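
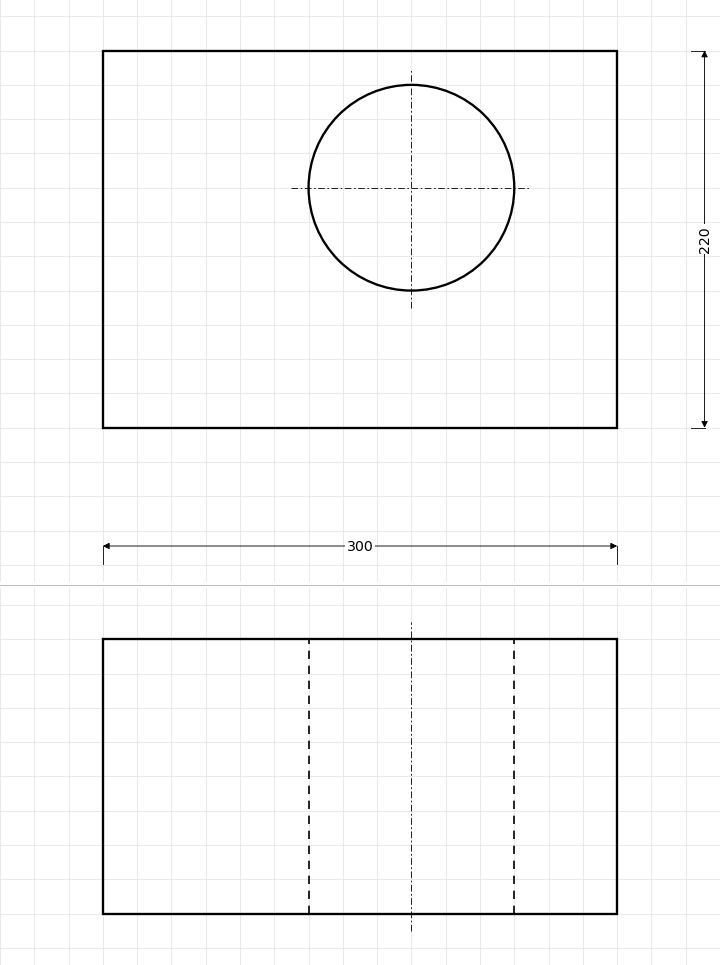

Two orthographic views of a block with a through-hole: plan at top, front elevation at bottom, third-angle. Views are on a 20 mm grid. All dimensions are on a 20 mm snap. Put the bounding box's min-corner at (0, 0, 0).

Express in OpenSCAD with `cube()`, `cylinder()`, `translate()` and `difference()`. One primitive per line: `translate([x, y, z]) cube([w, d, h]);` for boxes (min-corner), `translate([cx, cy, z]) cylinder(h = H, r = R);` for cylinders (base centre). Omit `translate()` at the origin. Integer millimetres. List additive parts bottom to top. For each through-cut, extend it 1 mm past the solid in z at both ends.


difference() {
  cube([300, 220, 160]);
  translate([180, 140, -1]) cylinder(h = 162, r = 60);
}


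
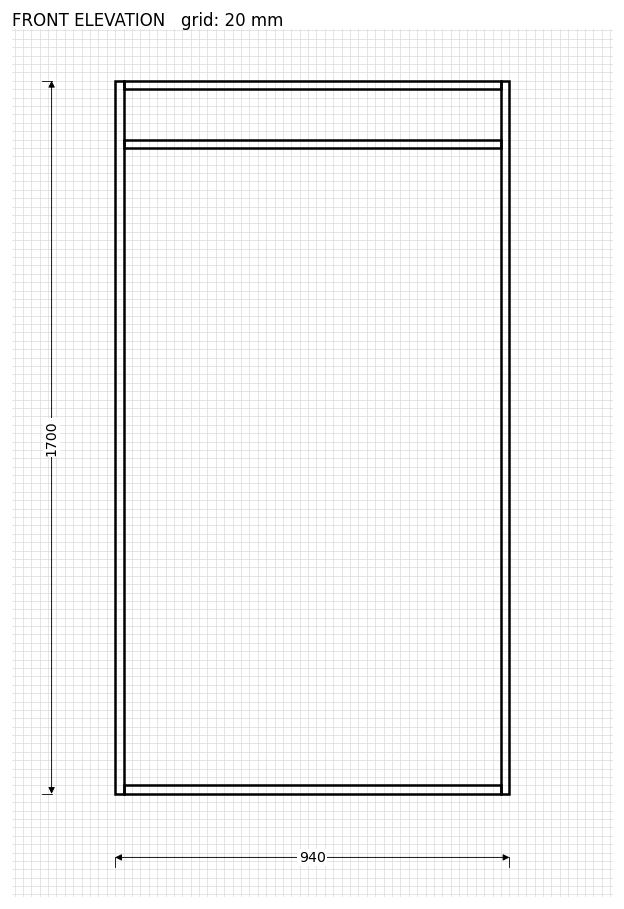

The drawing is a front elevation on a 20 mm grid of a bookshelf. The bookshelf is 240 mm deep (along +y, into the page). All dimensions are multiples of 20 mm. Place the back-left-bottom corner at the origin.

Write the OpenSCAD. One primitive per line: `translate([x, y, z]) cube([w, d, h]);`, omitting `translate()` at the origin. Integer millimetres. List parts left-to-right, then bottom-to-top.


cube([20, 240, 1700]);
translate([20, 0, 0]) cube([900, 240, 20]);
translate([20, 0, 1540]) cube([900, 240, 20]);
translate([20, 0, 1680]) cube([900, 240, 20]);
translate([920, 0, 0]) cube([20, 240, 1700]);


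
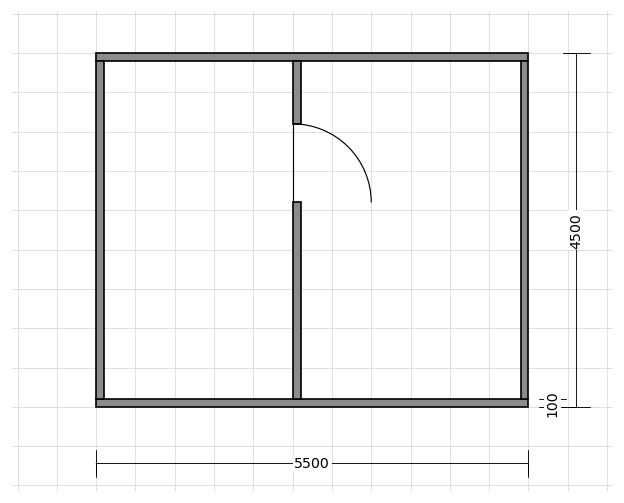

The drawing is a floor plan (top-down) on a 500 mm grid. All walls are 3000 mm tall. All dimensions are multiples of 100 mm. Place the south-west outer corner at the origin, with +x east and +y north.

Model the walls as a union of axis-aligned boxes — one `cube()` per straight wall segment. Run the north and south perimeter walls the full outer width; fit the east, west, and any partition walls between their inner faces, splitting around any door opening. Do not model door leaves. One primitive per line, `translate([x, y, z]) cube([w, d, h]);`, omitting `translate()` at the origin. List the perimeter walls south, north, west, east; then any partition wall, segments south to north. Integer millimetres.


cube([5500, 100, 3000]);
translate([0, 4400, 0]) cube([5500, 100, 3000]);
translate([0, 100, 0]) cube([100, 4300, 3000]);
translate([5400, 100, 0]) cube([100, 4300, 3000]);
translate([2500, 100, 0]) cube([100, 2500, 3000]);
translate([2500, 3600, 0]) cube([100, 800, 3000]);


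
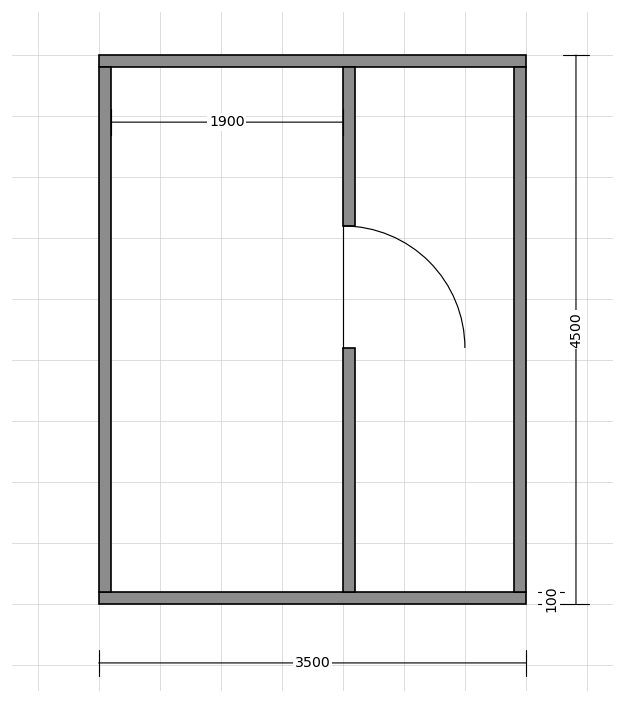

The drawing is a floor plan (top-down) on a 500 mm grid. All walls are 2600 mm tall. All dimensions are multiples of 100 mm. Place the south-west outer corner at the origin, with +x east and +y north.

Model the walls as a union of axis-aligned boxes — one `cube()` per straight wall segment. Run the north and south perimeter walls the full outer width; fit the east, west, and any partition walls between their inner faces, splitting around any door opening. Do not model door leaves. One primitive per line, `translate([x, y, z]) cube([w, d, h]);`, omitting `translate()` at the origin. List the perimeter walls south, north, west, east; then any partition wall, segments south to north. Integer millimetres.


cube([3500, 100, 2600]);
translate([0, 4400, 0]) cube([3500, 100, 2600]);
translate([0, 100, 0]) cube([100, 4300, 2600]);
translate([3400, 100, 0]) cube([100, 4300, 2600]);
translate([2000, 100, 0]) cube([100, 2000, 2600]);
translate([2000, 3100, 0]) cube([100, 1300, 2600]);


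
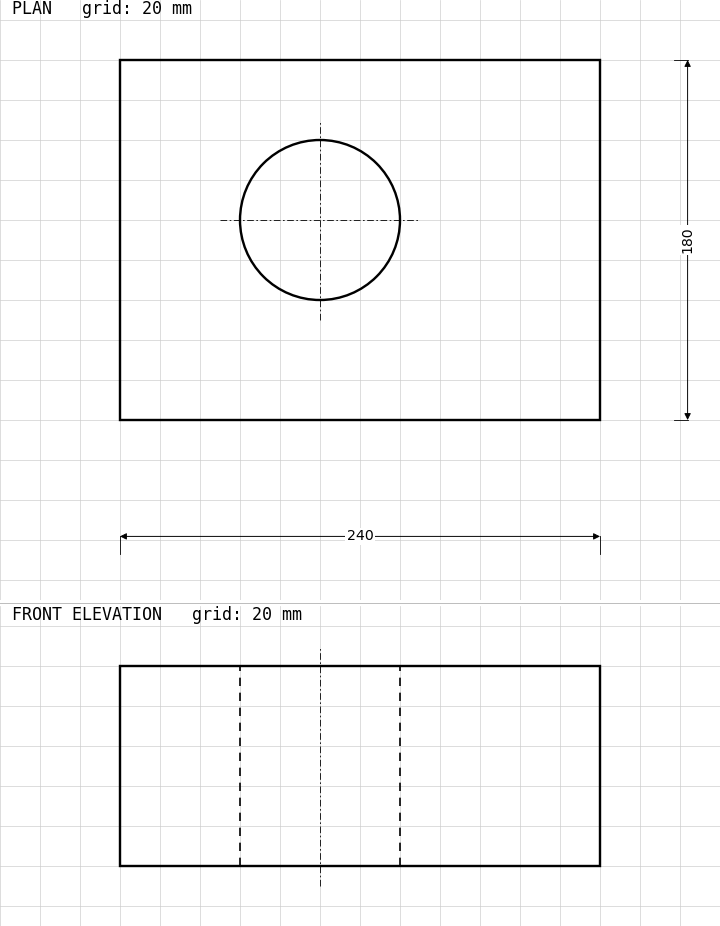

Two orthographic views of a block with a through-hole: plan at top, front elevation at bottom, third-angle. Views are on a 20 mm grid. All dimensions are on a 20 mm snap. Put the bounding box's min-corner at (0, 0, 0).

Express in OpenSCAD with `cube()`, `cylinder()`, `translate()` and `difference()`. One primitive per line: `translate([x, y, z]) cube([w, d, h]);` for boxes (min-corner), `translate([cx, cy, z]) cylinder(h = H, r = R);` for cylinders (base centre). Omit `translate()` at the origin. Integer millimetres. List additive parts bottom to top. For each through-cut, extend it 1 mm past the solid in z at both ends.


difference() {
  cube([240, 180, 100]);
  translate([100, 100, -1]) cylinder(h = 102, r = 40);
}


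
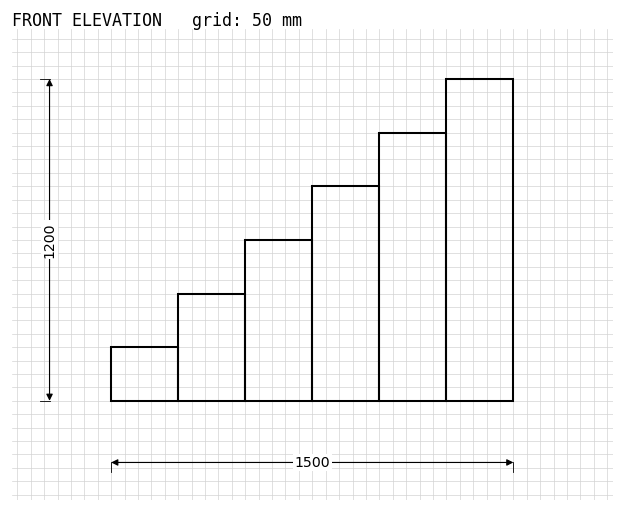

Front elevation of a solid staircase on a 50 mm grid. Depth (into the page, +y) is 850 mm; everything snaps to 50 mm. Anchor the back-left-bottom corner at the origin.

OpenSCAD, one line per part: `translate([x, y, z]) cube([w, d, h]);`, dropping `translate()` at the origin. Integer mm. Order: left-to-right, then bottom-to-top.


cube([250, 850, 200]);
translate([250, 0, 0]) cube([250, 850, 400]);
translate([500, 0, 0]) cube([250, 850, 600]);
translate([750, 0, 0]) cube([250, 850, 800]);
translate([1000, 0, 0]) cube([250, 850, 1000]);
translate([1250, 0, 0]) cube([250, 850, 1200]);


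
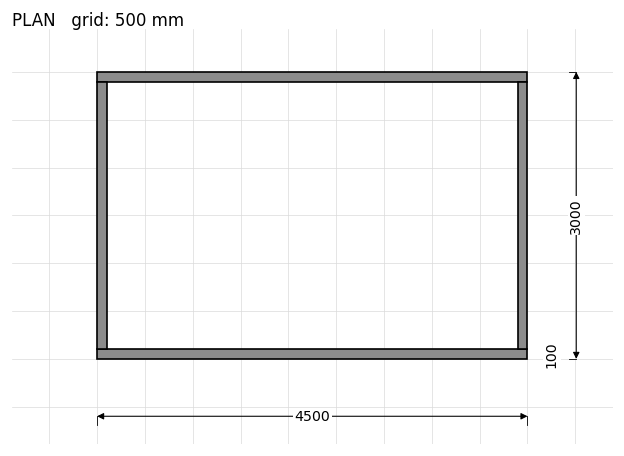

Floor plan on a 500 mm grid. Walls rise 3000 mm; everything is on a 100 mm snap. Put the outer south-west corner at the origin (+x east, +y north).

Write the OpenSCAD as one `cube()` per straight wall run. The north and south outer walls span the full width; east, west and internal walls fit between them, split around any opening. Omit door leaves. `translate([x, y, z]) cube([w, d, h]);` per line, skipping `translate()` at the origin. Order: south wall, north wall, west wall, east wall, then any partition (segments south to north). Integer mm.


cube([4500, 100, 3000]);
translate([0, 2900, 0]) cube([4500, 100, 3000]);
translate([0, 100, 0]) cube([100, 2800, 3000]);
translate([4400, 100, 0]) cube([100, 2800, 3000]);


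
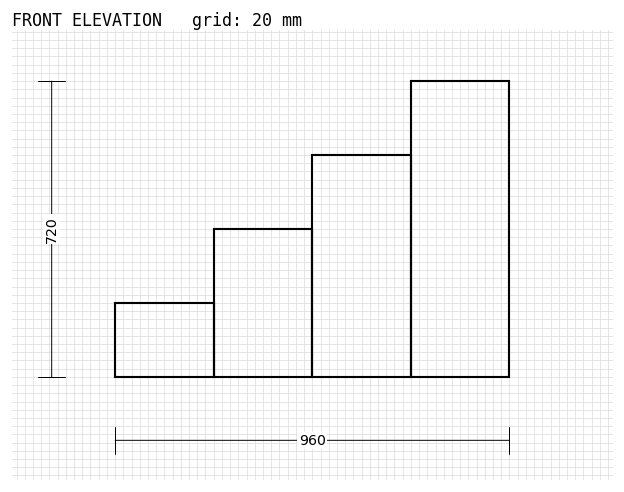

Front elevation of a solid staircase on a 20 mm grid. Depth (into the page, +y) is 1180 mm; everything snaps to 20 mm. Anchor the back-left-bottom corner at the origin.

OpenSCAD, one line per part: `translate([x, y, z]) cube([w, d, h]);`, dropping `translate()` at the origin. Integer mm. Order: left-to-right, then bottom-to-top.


cube([240, 1180, 180]);
translate([240, 0, 0]) cube([240, 1180, 360]);
translate([480, 0, 0]) cube([240, 1180, 540]);
translate([720, 0, 0]) cube([240, 1180, 720]);


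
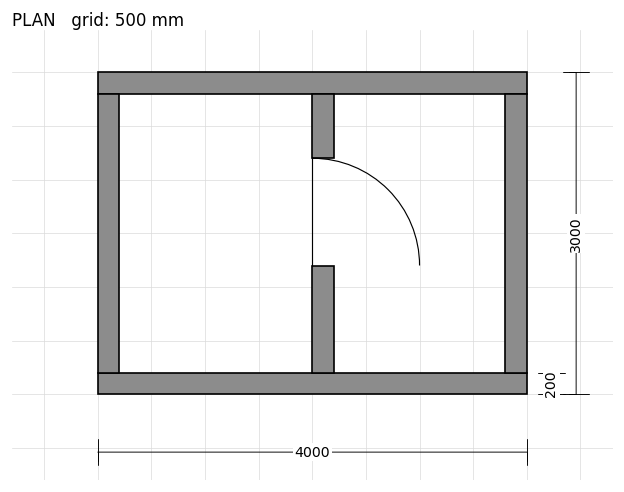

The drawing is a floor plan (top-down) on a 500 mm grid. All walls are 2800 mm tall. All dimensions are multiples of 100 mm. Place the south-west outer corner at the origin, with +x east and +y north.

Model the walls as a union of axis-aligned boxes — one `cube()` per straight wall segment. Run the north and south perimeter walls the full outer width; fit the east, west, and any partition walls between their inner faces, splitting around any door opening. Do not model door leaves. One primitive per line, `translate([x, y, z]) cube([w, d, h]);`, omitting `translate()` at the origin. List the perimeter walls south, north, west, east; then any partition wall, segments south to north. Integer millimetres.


cube([4000, 200, 2800]);
translate([0, 2800, 0]) cube([4000, 200, 2800]);
translate([0, 200, 0]) cube([200, 2600, 2800]);
translate([3800, 200, 0]) cube([200, 2600, 2800]);
translate([2000, 200, 0]) cube([200, 1000, 2800]);
translate([2000, 2200, 0]) cube([200, 600, 2800]);


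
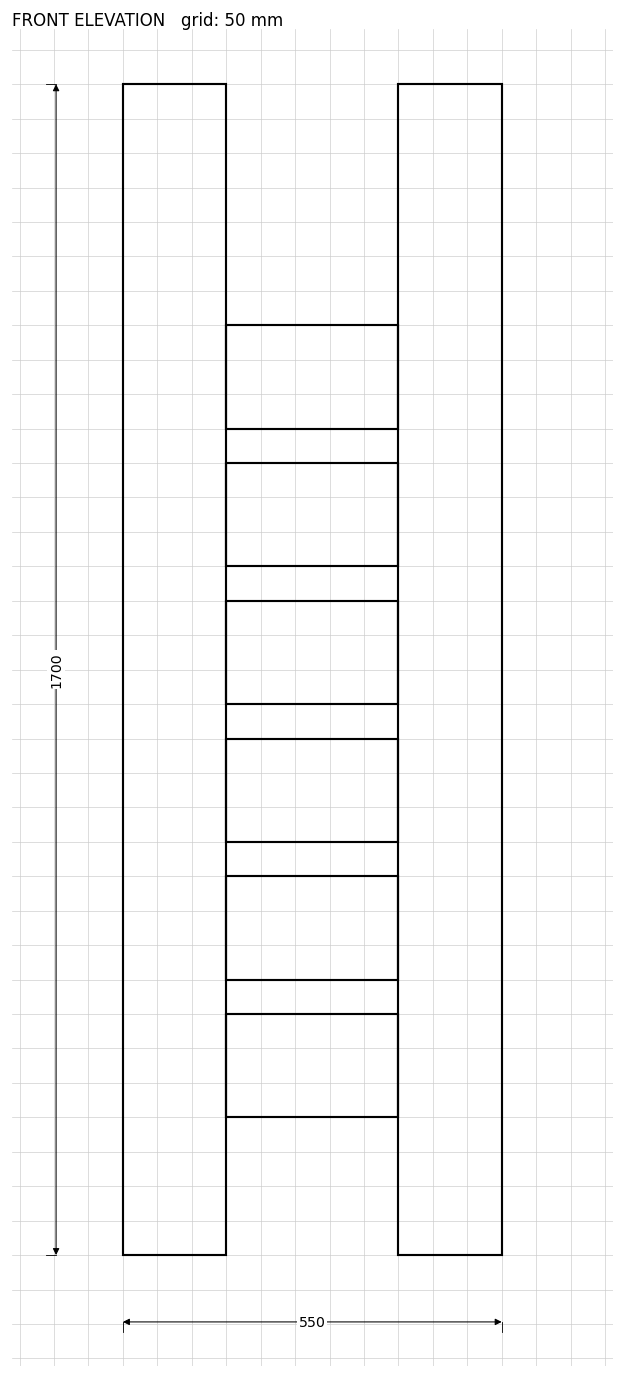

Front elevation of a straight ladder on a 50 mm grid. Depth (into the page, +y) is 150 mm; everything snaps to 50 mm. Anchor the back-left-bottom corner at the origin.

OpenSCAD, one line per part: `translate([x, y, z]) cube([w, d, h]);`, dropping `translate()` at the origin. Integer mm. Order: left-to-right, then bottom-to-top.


cube([150, 150, 1700]);
translate([150, 0, 200]) cube([250, 150, 150]);
translate([150, 0, 400]) cube([250, 150, 150]);
translate([150, 0, 600]) cube([250, 150, 150]);
translate([150, 0, 800]) cube([250, 150, 150]);
translate([150, 0, 1000]) cube([250, 150, 150]);
translate([150, 0, 1200]) cube([250, 150, 150]);
translate([400, 0, 0]) cube([150, 150, 1700]);


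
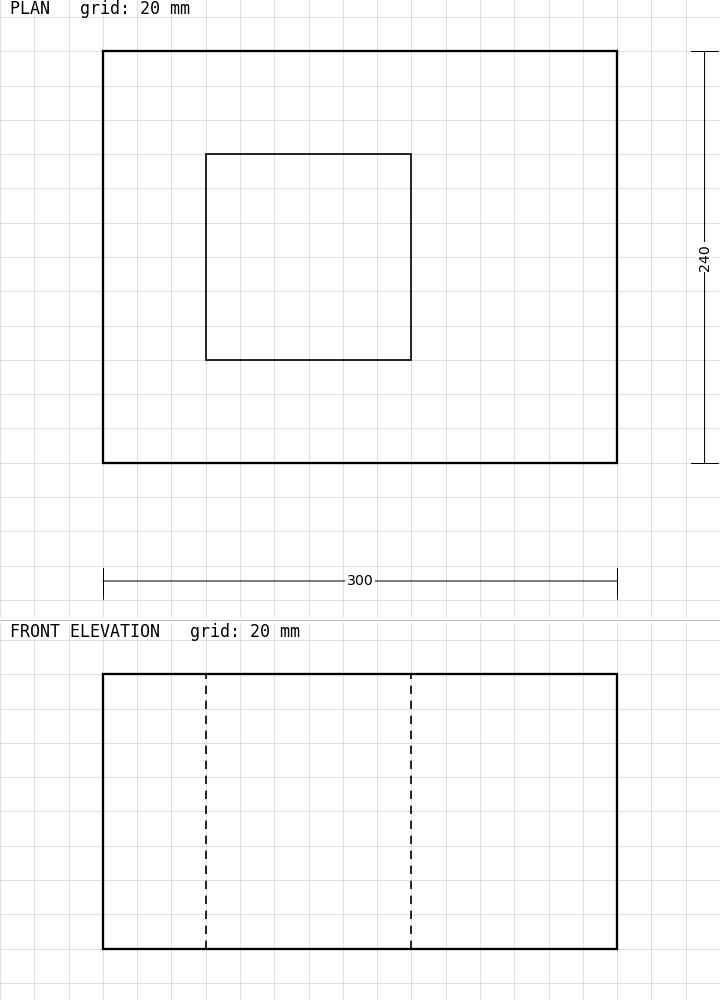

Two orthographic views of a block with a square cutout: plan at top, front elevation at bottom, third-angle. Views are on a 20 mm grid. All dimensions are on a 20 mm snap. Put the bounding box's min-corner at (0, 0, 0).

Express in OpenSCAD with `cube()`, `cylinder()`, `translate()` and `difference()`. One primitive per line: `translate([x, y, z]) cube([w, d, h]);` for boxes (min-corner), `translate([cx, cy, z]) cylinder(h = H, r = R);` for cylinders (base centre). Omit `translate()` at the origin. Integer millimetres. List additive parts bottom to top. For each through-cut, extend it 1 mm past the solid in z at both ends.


difference() {
  cube([300, 240, 160]);
  translate([60, 60, -1]) cube([120, 120, 162]);
}


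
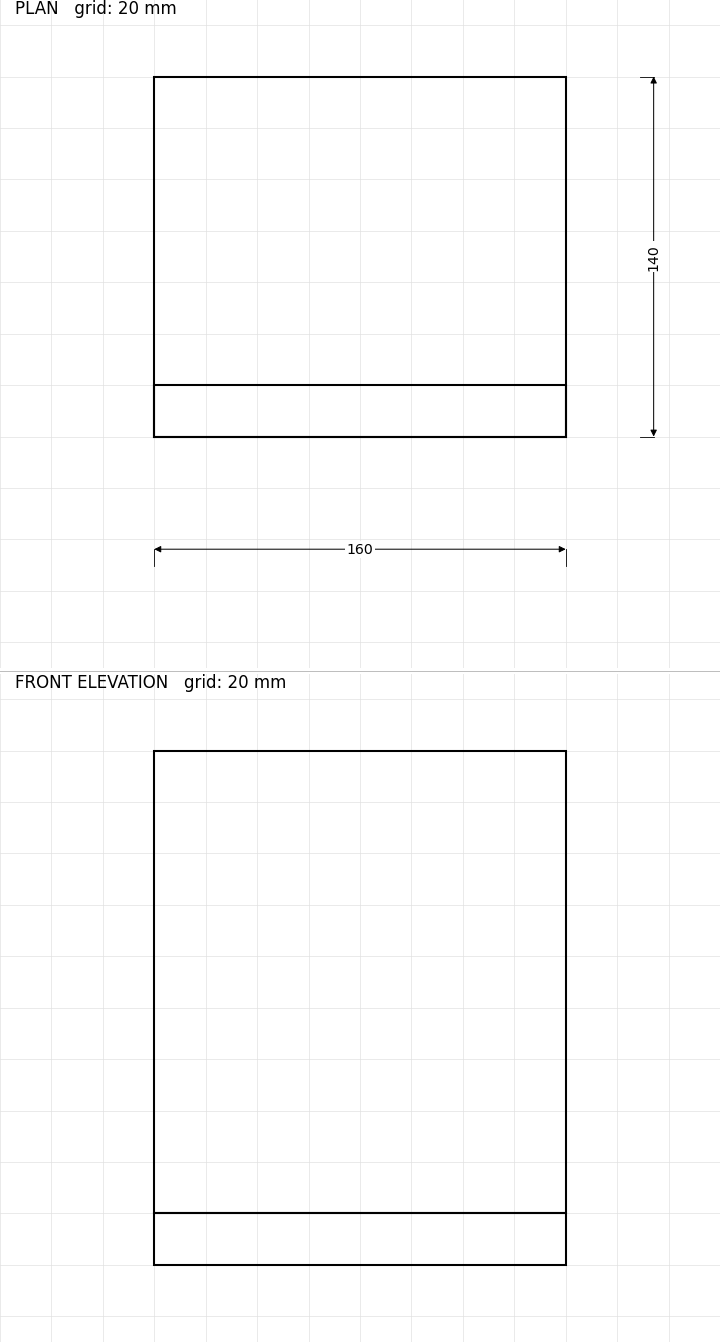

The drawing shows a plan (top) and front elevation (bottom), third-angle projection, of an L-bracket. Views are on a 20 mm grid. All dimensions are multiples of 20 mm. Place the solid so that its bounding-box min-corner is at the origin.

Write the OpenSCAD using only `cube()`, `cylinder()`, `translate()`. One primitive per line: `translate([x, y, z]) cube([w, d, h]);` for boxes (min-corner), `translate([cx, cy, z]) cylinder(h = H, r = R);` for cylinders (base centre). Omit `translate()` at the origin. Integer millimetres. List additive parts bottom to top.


cube([160, 140, 20]);
translate([0, 0, 20]) cube([160, 20, 180]);


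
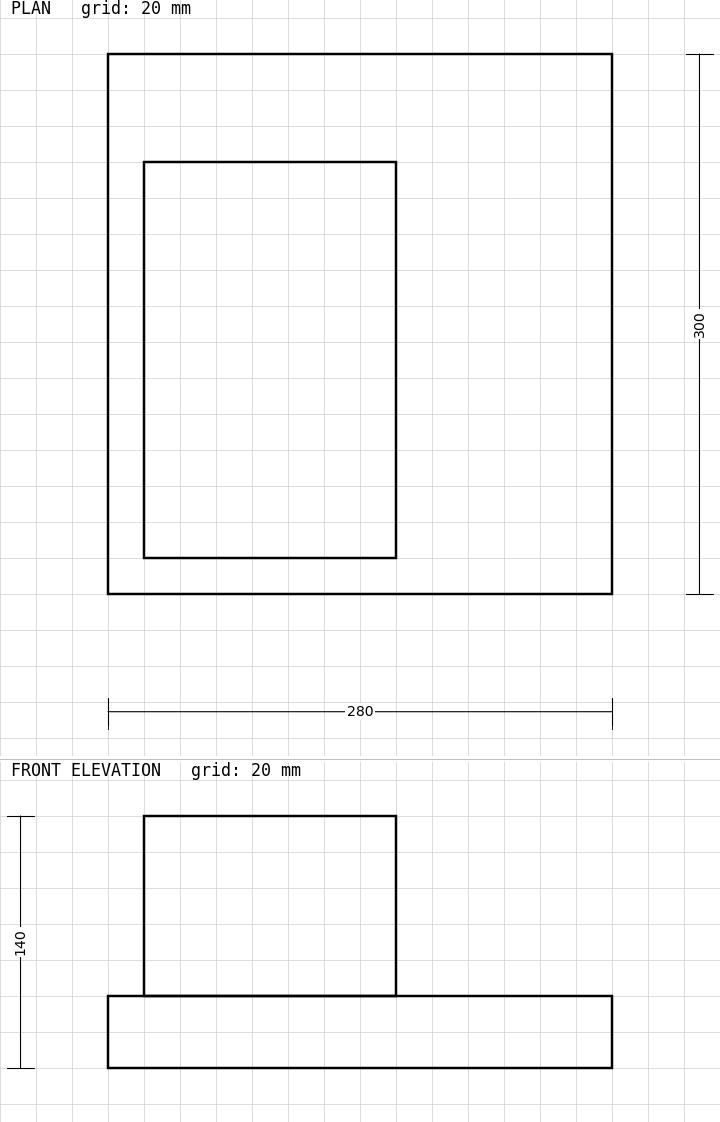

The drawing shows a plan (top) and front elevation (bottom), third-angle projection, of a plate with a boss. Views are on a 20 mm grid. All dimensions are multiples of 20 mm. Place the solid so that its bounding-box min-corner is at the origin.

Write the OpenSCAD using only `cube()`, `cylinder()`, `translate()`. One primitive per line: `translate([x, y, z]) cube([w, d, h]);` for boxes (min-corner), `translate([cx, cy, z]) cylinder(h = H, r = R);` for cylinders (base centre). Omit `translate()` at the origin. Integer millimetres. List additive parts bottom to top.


cube([280, 300, 40]);
translate([20, 20, 40]) cube([140, 220, 100]);


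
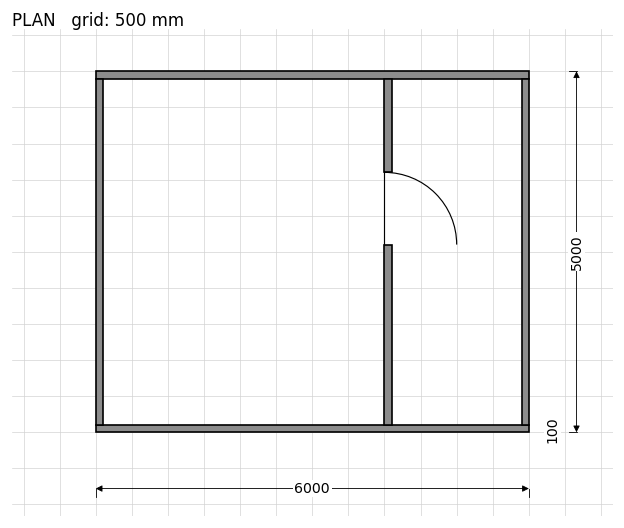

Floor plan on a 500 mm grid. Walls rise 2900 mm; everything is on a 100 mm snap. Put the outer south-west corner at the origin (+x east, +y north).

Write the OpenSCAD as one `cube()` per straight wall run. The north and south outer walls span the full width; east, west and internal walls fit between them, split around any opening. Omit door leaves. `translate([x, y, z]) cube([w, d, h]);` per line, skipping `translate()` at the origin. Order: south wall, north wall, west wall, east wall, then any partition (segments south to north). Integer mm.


cube([6000, 100, 2900]);
translate([0, 4900, 0]) cube([6000, 100, 2900]);
translate([0, 100, 0]) cube([100, 4800, 2900]);
translate([5900, 100, 0]) cube([100, 4800, 2900]);
translate([4000, 100, 0]) cube([100, 2500, 2900]);
translate([4000, 3600, 0]) cube([100, 1300, 2900]);


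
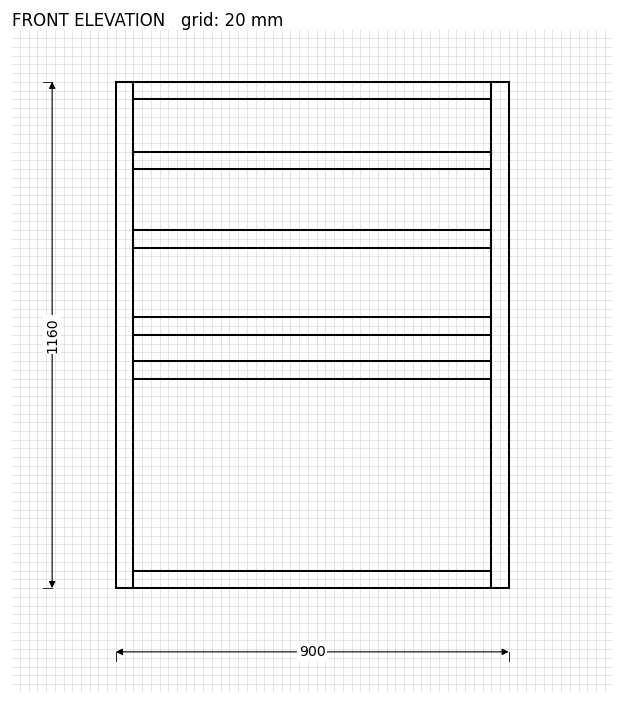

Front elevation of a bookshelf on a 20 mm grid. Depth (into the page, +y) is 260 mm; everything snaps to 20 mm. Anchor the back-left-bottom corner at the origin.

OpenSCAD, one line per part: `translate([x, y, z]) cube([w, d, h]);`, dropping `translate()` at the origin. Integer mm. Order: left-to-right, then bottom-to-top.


cube([40, 260, 1160]);
translate([40, 0, 0]) cube([820, 260, 40]);
translate([40, 0, 480]) cube([820, 260, 40]);
translate([40, 0, 580]) cube([820, 260, 40]);
translate([40, 0, 780]) cube([820, 260, 40]);
translate([40, 0, 960]) cube([820, 260, 40]);
translate([40, 0, 1120]) cube([820, 260, 40]);
translate([860, 0, 0]) cube([40, 260, 1160]);


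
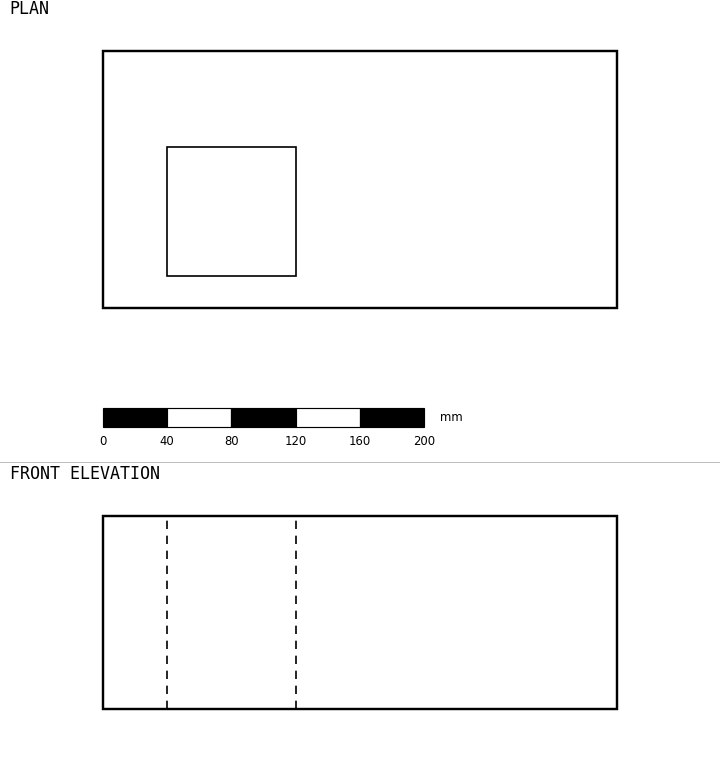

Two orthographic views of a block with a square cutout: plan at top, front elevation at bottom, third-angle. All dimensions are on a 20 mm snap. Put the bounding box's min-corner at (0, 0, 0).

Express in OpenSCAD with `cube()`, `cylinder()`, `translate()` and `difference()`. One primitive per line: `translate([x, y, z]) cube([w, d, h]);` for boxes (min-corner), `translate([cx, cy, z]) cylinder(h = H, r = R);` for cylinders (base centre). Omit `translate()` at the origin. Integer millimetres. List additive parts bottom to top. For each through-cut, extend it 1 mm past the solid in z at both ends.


difference() {
  cube([320, 160, 120]);
  translate([40, 20, -1]) cube([80, 80, 122]);
}


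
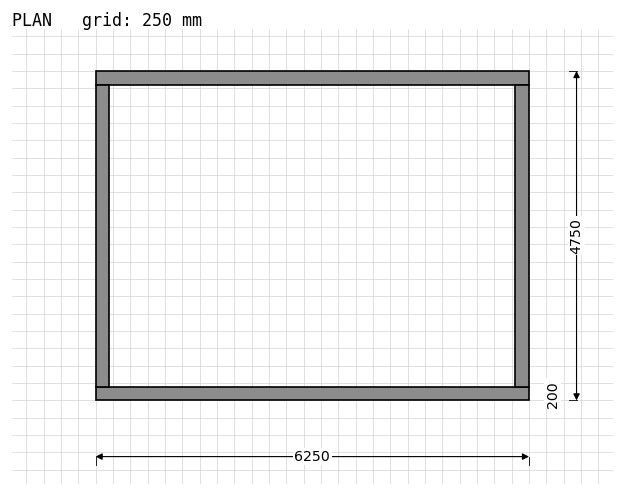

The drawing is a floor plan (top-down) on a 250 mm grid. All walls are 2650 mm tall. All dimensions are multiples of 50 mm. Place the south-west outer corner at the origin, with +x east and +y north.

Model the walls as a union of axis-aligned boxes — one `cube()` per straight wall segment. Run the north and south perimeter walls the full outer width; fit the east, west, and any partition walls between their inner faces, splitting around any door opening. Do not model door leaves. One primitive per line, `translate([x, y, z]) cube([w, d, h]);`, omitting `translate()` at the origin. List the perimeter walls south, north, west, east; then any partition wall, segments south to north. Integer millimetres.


cube([6250, 200, 2650]);
translate([0, 4550, 0]) cube([6250, 200, 2650]);
translate([0, 200, 0]) cube([200, 4350, 2650]);
translate([6050, 200, 0]) cube([200, 4350, 2650]);


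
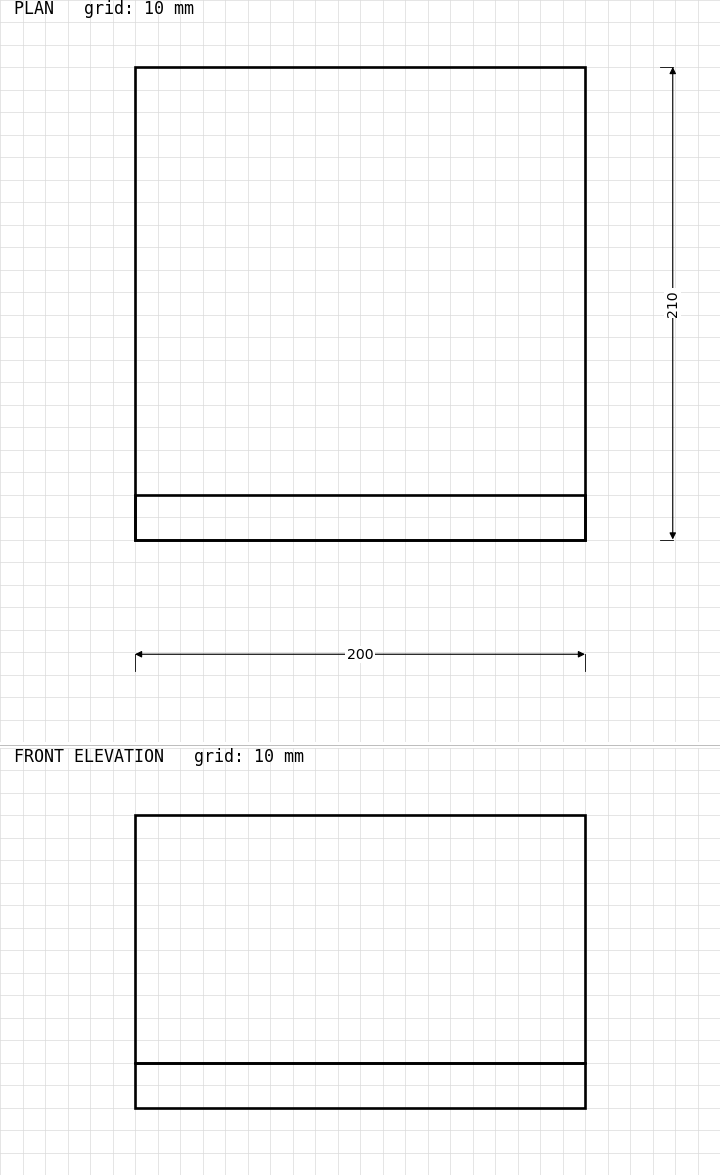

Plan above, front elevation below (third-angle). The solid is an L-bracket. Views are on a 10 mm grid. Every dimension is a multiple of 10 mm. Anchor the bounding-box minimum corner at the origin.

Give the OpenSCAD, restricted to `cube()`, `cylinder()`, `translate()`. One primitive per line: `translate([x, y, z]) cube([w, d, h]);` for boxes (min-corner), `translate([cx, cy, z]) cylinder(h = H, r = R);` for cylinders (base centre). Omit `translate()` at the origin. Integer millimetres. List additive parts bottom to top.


cube([200, 210, 20]);
translate([0, 0, 20]) cube([200, 20, 110]);


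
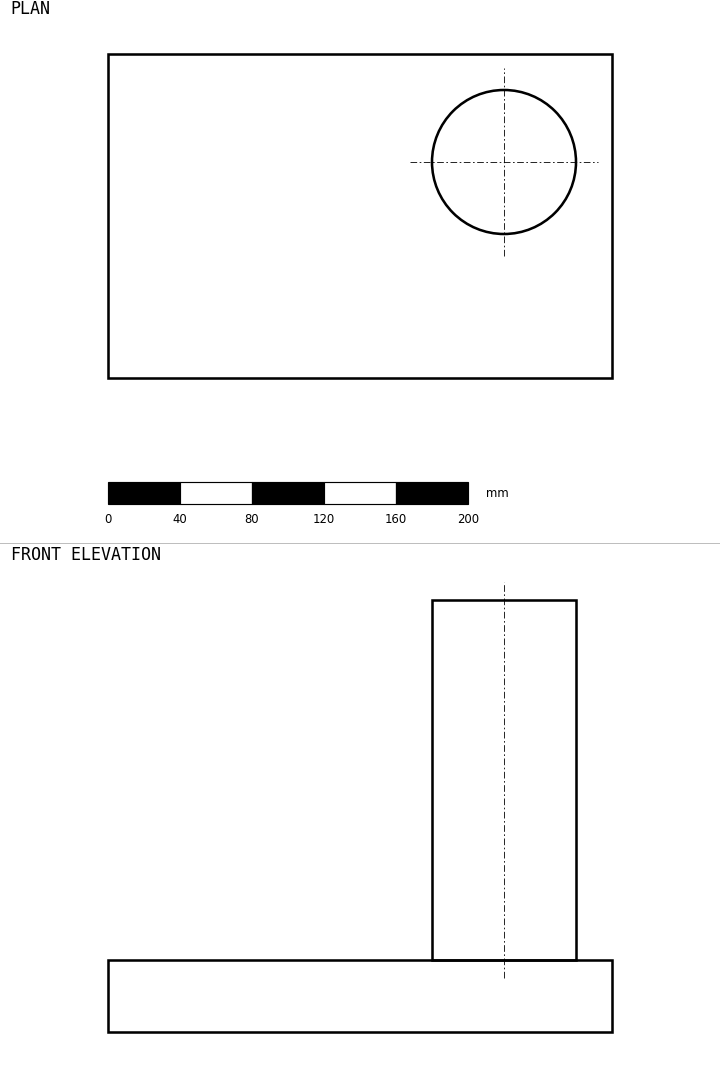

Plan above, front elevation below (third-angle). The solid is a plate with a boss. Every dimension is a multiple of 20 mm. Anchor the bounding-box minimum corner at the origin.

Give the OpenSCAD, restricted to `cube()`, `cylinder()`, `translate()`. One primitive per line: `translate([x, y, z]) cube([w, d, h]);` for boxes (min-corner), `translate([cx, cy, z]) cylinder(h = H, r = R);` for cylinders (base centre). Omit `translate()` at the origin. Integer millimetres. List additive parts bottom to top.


cube([280, 180, 40]);
translate([220, 120, 40]) cylinder(h = 200, r = 40);


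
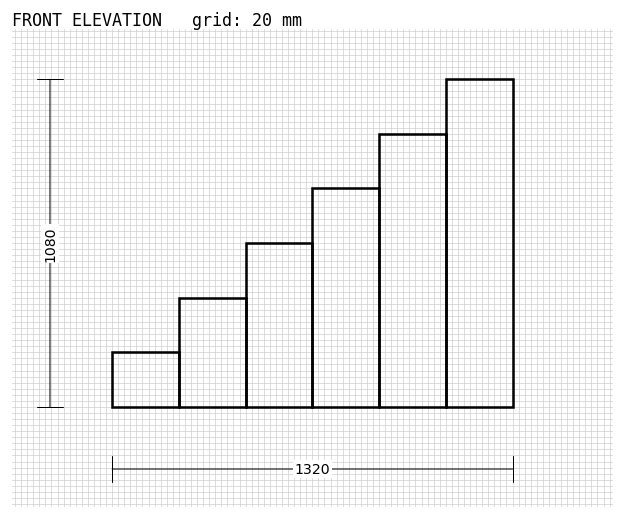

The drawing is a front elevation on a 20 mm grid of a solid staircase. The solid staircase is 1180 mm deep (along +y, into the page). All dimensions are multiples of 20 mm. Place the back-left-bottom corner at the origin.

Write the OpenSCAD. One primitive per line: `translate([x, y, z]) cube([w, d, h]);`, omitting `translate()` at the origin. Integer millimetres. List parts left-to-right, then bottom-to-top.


cube([220, 1180, 180]);
translate([220, 0, 0]) cube([220, 1180, 360]);
translate([440, 0, 0]) cube([220, 1180, 540]);
translate([660, 0, 0]) cube([220, 1180, 720]);
translate([880, 0, 0]) cube([220, 1180, 900]);
translate([1100, 0, 0]) cube([220, 1180, 1080]);


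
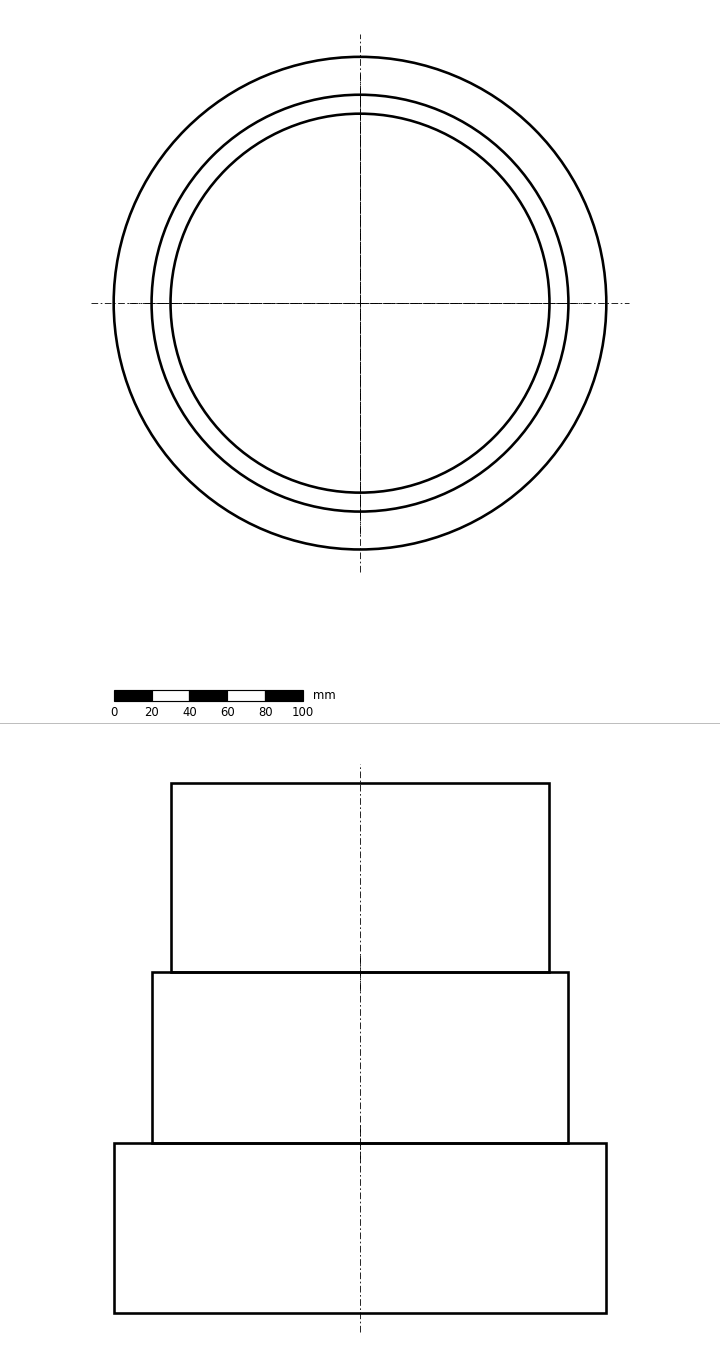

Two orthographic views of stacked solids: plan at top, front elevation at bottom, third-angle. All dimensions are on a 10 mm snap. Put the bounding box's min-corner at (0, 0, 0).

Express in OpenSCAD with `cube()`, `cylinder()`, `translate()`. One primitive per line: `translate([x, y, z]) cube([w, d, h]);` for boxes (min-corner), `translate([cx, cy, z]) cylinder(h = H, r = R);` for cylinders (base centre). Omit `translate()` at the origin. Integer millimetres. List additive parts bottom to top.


translate([130, 130, 0]) cylinder(h = 90, r = 130);
translate([130, 130, 90]) cylinder(h = 90, r = 110);
translate([130, 130, 180]) cylinder(h = 100, r = 100);


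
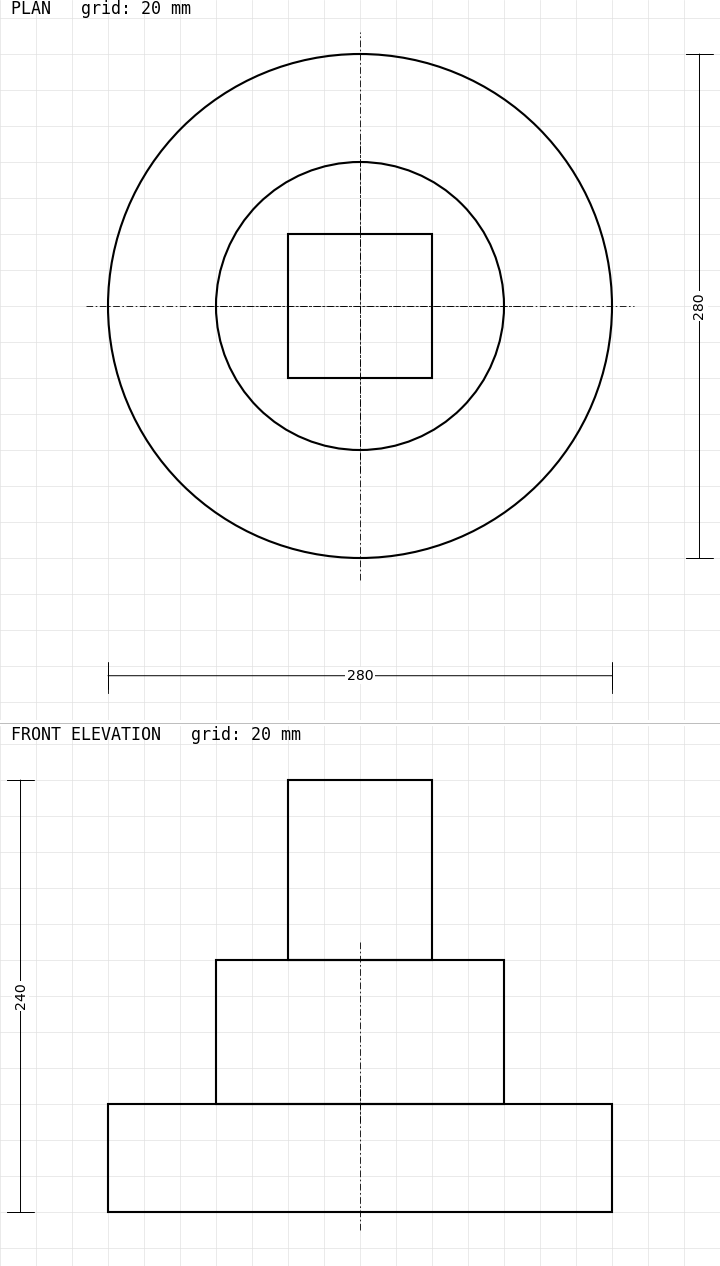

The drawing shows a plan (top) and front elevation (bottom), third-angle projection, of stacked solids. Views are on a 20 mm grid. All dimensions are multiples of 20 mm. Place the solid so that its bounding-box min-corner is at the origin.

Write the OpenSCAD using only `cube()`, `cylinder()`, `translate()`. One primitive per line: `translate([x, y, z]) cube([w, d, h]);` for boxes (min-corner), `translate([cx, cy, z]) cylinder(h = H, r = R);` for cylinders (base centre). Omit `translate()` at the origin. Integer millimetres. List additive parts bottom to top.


translate([140, 140, 0]) cylinder(h = 60, r = 140);
translate([140, 140, 60]) cylinder(h = 80, r = 80);
translate([100, 100, 140]) cube([80, 80, 100]);


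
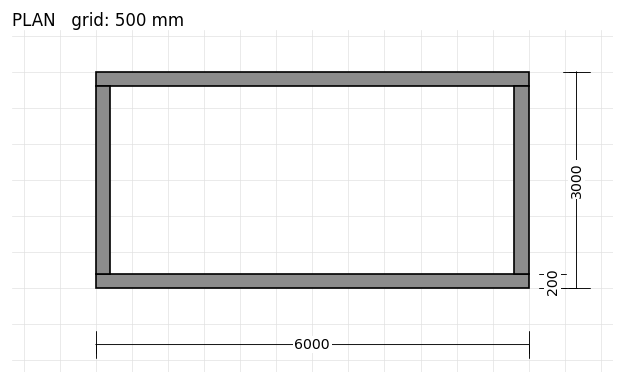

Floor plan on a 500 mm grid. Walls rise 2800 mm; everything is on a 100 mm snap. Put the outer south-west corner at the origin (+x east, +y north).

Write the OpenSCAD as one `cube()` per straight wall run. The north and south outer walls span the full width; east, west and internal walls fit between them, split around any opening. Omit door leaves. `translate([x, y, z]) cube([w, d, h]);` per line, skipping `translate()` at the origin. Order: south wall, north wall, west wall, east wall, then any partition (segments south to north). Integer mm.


cube([6000, 200, 2800]);
translate([0, 2800, 0]) cube([6000, 200, 2800]);
translate([0, 200, 0]) cube([200, 2600, 2800]);
translate([5800, 200, 0]) cube([200, 2600, 2800]);


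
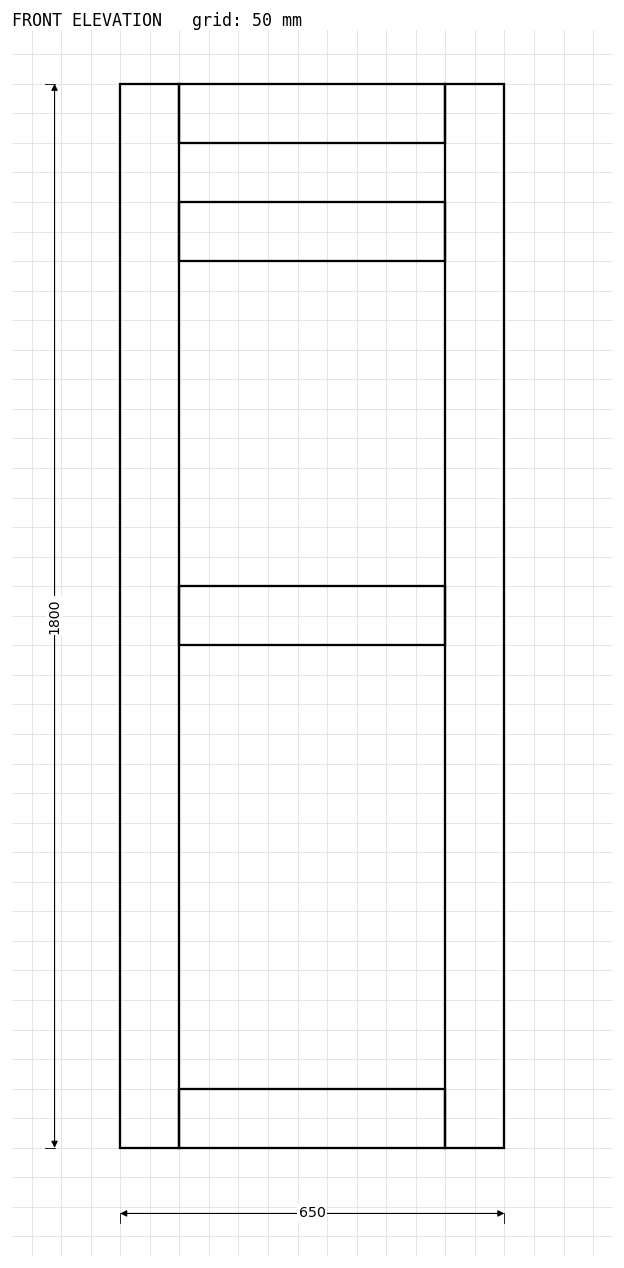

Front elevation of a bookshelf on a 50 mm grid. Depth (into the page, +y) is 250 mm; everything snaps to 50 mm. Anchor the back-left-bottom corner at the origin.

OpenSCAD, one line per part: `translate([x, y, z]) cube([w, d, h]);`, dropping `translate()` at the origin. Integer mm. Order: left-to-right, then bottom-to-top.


cube([100, 250, 1800]);
translate([100, 0, 0]) cube([450, 250, 100]);
translate([100, 0, 850]) cube([450, 250, 100]);
translate([100, 0, 1500]) cube([450, 250, 100]);
translate([100, 0, 1700]) cube([450, 250, 100]);
translate([550, 0, 0]) cube([100, 250, 1800]);


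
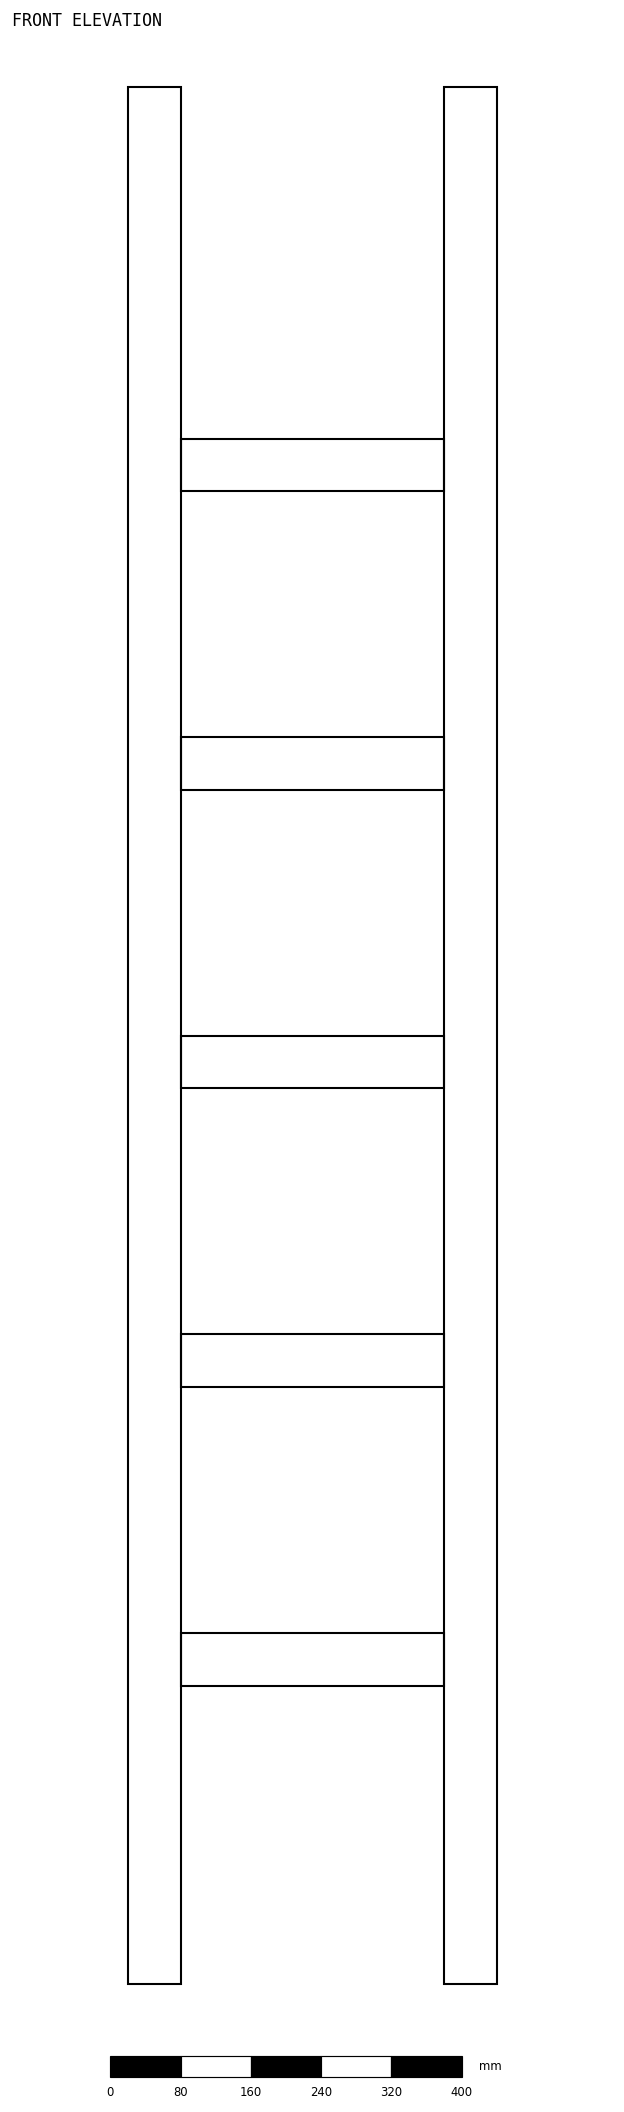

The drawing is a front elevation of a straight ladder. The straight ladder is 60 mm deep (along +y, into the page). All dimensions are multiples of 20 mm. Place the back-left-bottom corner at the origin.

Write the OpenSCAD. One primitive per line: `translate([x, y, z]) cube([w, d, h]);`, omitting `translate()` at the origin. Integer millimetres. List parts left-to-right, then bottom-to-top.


cube([60, 60, 2160]);
translate([60, 0, 340]) cube([300, 60, 60]);
translate([60, 0, 680]) cube([300, 60, 60]);
translate([60, 0, 1020]) cube([300, 60, 60]);
translate([60, 0, 1360]) cube([300, 60, 60]);
translate([60, 0, 1700]) cube([300, 60, 60]);
translate([360, 0, 0]) cube([60, 60, 2160]);


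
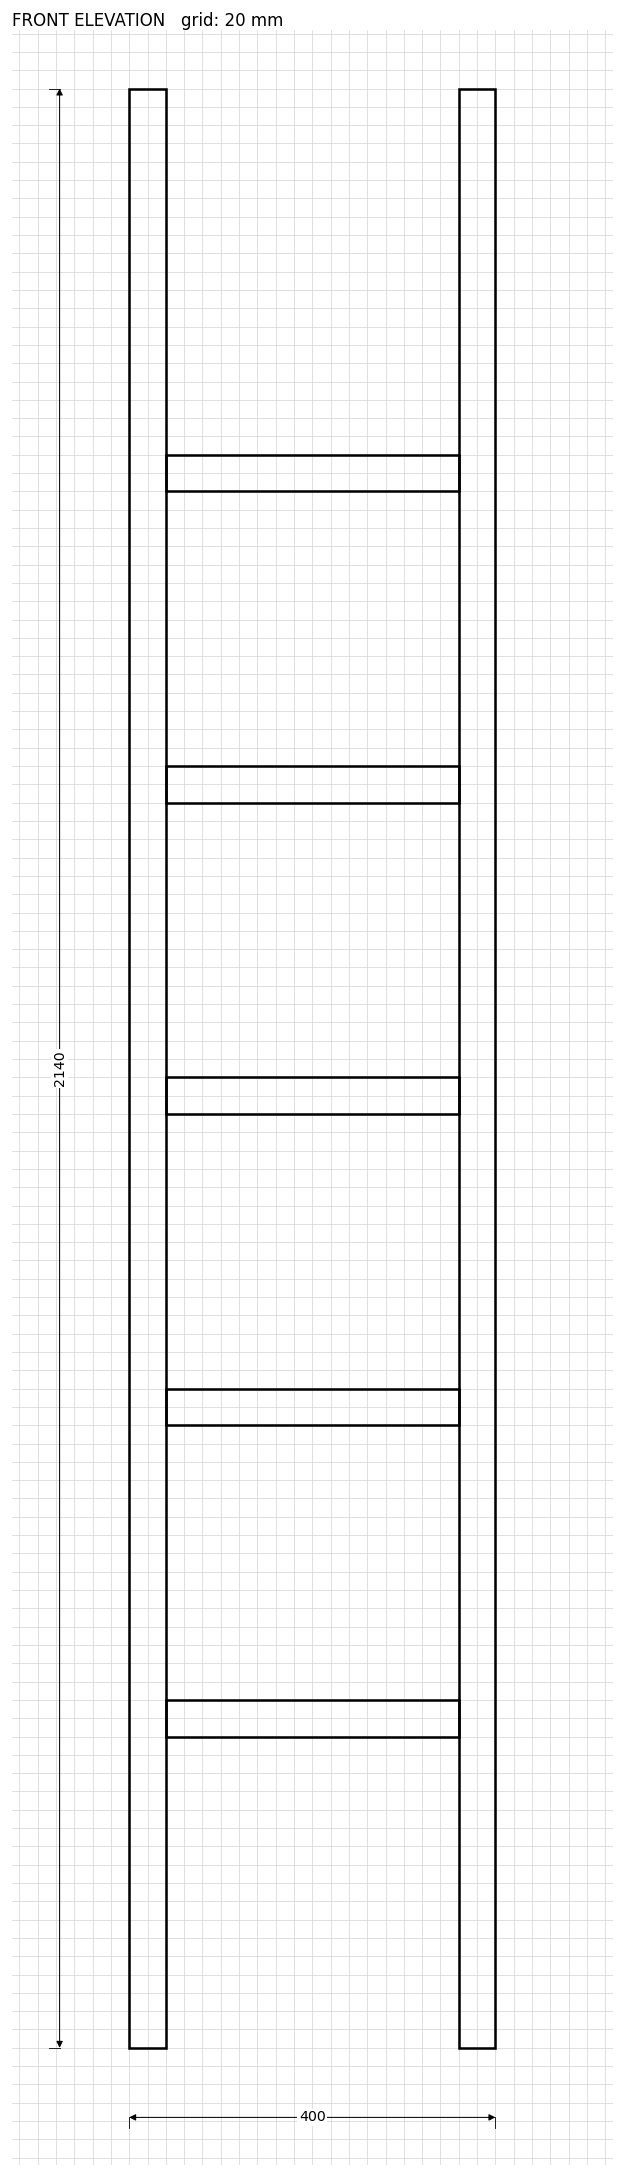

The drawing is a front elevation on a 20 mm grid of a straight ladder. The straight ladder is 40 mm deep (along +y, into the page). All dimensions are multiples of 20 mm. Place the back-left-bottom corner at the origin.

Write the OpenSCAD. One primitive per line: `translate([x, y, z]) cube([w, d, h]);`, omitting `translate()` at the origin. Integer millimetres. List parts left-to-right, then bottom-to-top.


cube([40, 40, 2140]);
translate([40, 0, 340]) cube([320, 40, 40]);
translate([40, 0, 680]) cube([320, 40, 40]);
translate([40, 0, 1020]) cube([320, 40, 40]);
translate([40, 0, 1360]) cube([320, 40, 40]);
translate([40, 0, 1700]) cube([320, 40, 40]);
translate([360, 0, 0]) cube([40, 40, 2140]);


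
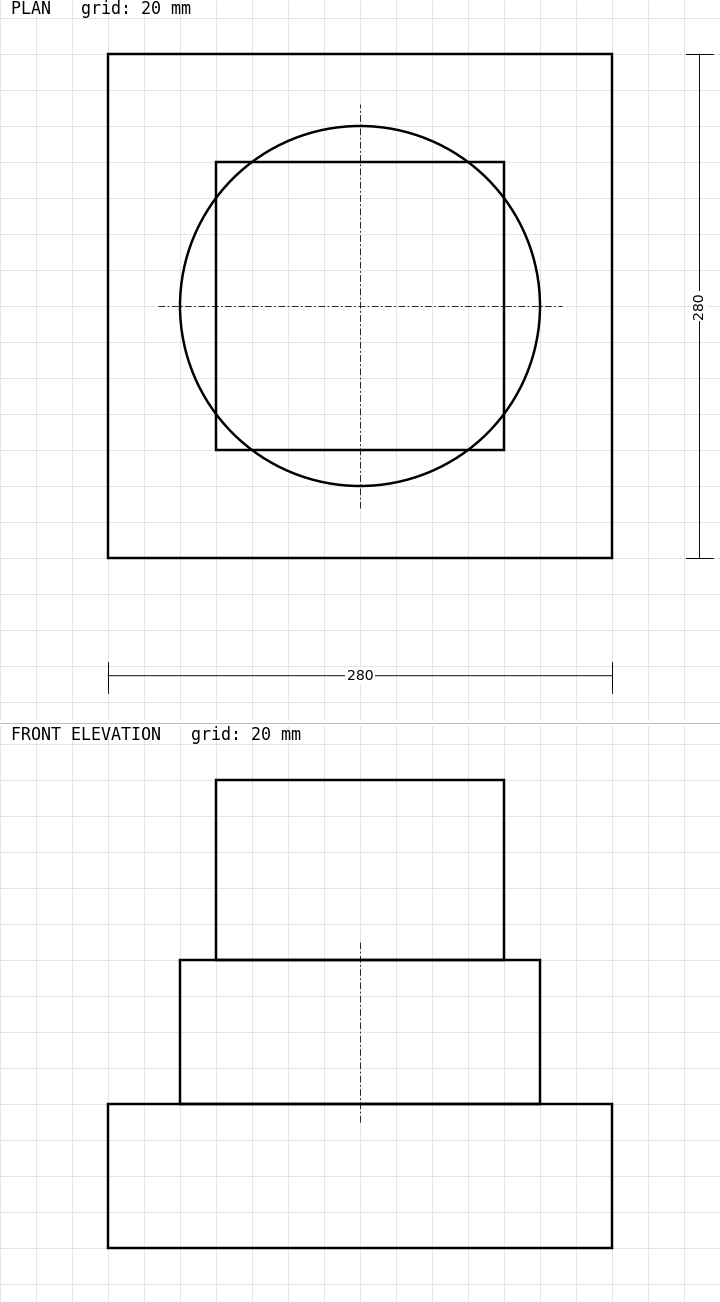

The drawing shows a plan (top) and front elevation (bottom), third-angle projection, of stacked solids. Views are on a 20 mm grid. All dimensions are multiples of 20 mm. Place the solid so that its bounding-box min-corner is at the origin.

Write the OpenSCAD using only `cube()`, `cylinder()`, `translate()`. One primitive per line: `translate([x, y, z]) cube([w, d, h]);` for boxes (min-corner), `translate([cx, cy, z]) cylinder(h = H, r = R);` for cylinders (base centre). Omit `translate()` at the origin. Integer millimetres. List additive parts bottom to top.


cube([280, 280, 80]);
translate([140, 140, 80]) cylinder(h = 80, r = 100);
translate([60, 60, 160]) cube([160, 160, 100]);


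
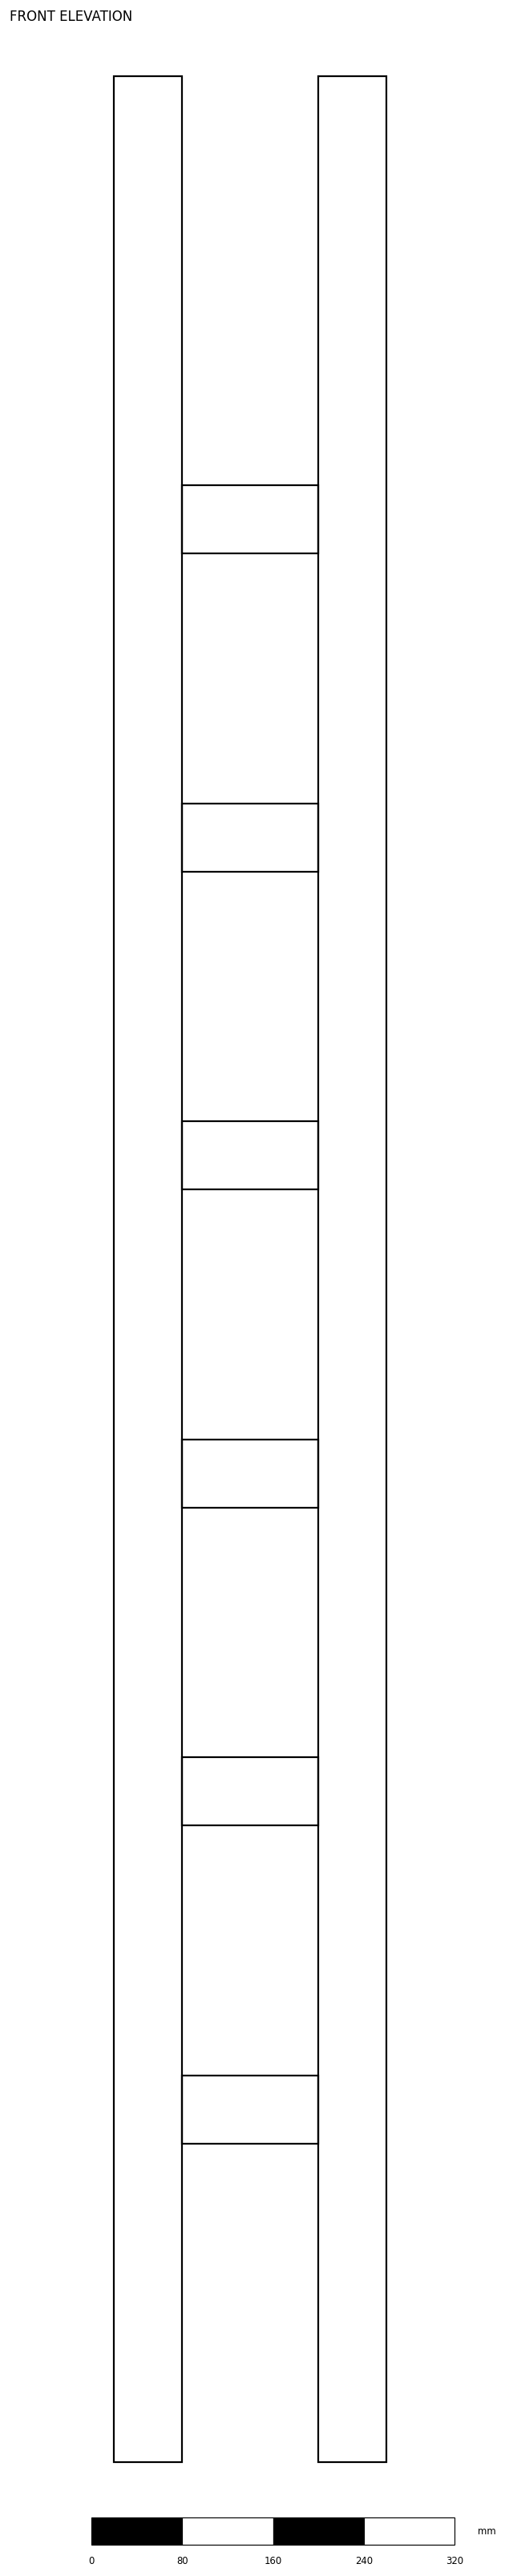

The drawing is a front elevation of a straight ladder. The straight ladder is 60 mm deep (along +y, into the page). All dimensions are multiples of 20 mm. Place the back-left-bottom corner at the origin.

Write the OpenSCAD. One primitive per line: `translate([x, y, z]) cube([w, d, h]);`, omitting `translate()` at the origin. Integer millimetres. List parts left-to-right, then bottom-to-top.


cube([60, 60, 2100]);
translate([60, 0, 280]) cube([120, 60, 60]);
translate([60, 0, 560]) cube([120, 60, 60]);
translate([60, 0, 840]) cube([120, 60, 60]);
translate([60, 0, 1120]) cube([120, 60, 60]);
translate([60, 0, 1400]) cube([120, 60, 60]);
translate([60, 0, 1680]) cube([120, 60, 60]);
translate([180, 0, 0]) cube([60, 60, 2100]);


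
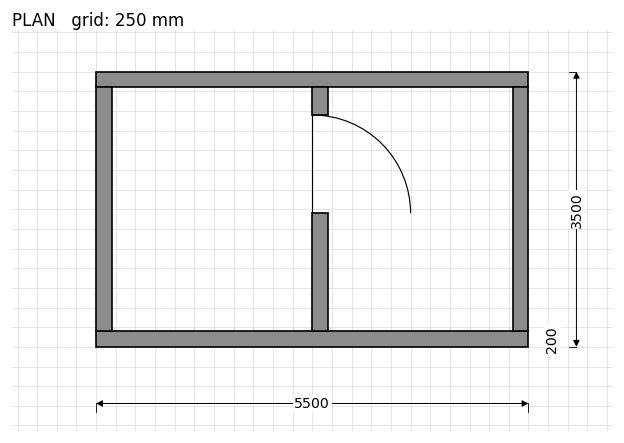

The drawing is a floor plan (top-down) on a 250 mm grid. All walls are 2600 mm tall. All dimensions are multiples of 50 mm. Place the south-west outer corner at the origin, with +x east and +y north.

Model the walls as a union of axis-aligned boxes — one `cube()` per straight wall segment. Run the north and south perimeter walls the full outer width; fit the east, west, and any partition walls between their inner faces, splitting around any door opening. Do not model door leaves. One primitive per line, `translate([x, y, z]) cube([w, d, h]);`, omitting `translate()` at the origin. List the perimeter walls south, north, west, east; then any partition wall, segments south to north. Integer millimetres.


cube([5500, 200, 2600]);
translate([0, 3300, 0]) cube([5500, 200, 2600]);
translate([0, 200, 0]) cube([200, 3100, 2600]);
translate([5300, 200, 0]) cube([200, 3100, 2600]);
translate([2750, 200, 0]) cube([200, 1500, 2600]);
translate([2750, 2950, 0]) cube([200, 350, 2600]);


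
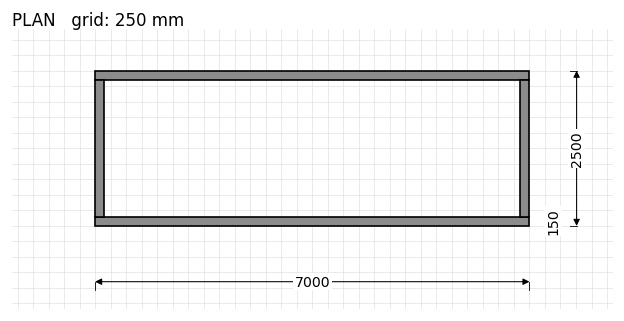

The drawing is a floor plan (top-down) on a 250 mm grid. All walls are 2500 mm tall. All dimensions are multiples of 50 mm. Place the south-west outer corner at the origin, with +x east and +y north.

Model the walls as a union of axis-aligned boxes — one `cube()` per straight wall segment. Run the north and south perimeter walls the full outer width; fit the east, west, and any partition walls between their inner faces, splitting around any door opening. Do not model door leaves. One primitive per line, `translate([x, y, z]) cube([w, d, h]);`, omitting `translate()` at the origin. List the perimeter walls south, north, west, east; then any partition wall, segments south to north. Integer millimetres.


cube([7000, 150, 2500]);
translate([0, 2350, 0]) cube([7000, 150, 2500]);
translate([0, 150, 0]) cube([150, 2200, 2500]);
translate([6850, 150, 0]) cube([150, 2200, 2500]);


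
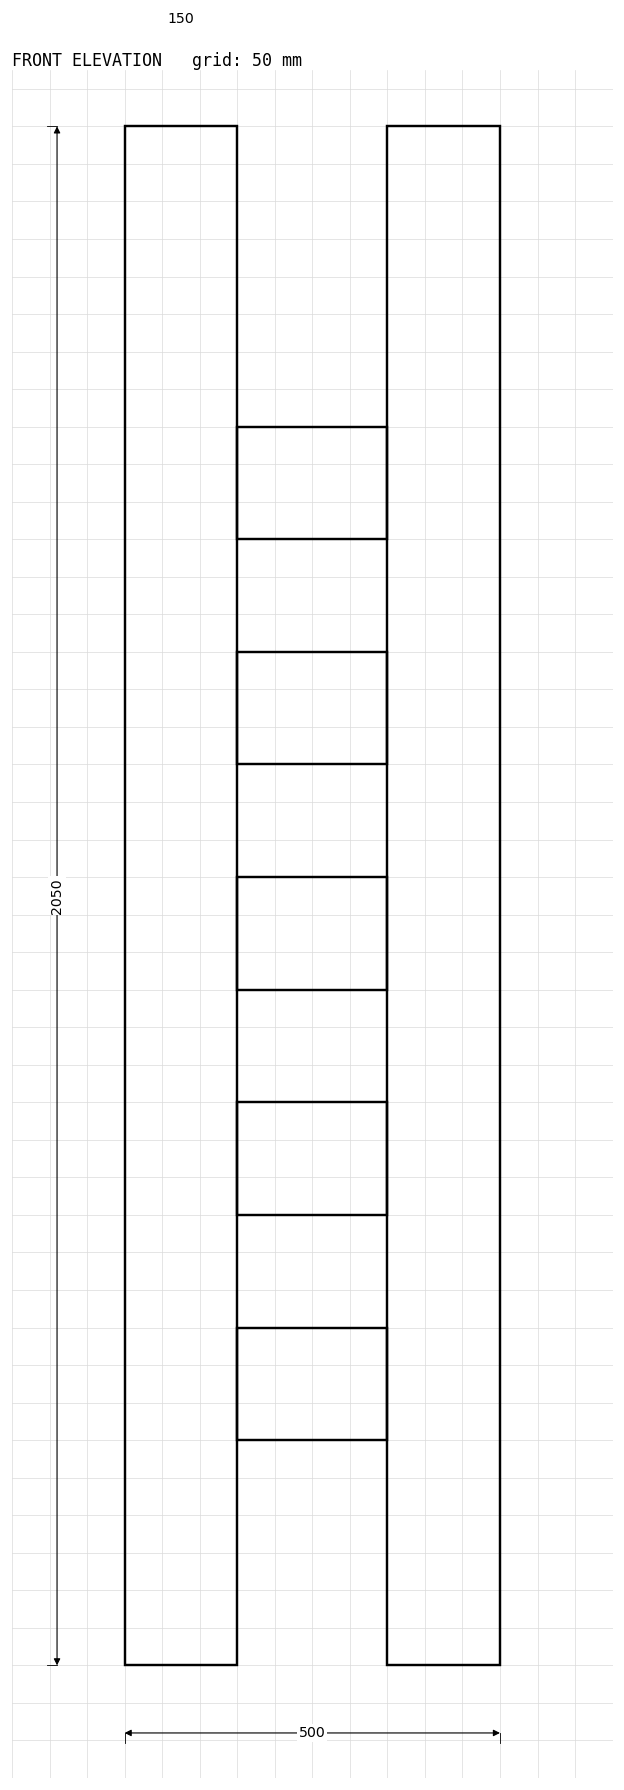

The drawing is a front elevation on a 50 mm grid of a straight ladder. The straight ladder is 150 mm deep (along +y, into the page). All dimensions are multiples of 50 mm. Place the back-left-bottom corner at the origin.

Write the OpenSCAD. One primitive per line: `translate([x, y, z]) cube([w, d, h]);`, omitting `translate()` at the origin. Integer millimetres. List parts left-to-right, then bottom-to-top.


cube([150, 150, 2050]);
translate([150, 0, 300]) cube([200, 150, 150]);
translate([150, 0, 600]) cube([200, 150, 150]);
translate([150, 0, 900]) cube([200, 150, 150]);
translate([150, 0, 1200]) cube([200, 150, 150]);
translate([150, 0, 1500]) cube([200, 150, 150]);
translate([350, 0, 0]) cube([150, 150, 2050]);


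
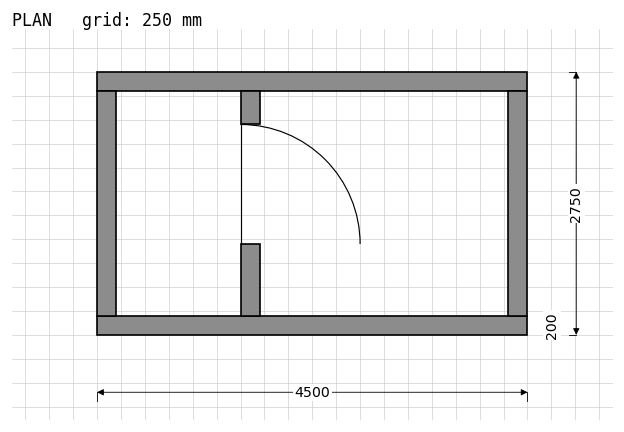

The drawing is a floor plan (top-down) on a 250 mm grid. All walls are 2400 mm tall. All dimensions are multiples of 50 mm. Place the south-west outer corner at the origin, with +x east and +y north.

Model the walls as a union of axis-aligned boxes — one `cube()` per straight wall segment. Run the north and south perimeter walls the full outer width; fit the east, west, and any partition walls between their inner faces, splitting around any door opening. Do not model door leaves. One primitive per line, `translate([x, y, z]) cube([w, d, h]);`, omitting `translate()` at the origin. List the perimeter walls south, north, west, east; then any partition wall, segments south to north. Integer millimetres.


cube([4500, 200, 2400]);
translate([0, 2550, 0]) cube([4500, 200, 2400]);
translate([0, 200, 0]) cube([200, 2350, 2400]);
translate([4300, 200, 0]) cube([200, 2350, 2400]);
translate([1500, 200, 0]) cube([200, 750, 2400]);
translate([1500, 2200, 0]) cube([200, 350, 2400]);


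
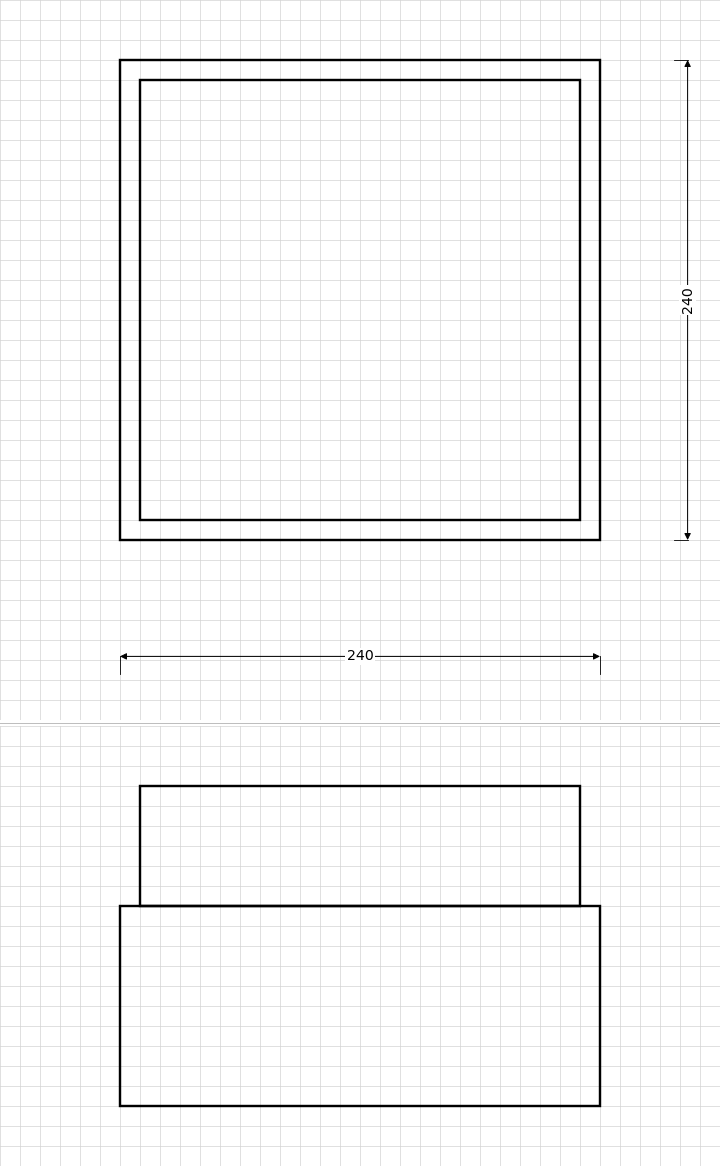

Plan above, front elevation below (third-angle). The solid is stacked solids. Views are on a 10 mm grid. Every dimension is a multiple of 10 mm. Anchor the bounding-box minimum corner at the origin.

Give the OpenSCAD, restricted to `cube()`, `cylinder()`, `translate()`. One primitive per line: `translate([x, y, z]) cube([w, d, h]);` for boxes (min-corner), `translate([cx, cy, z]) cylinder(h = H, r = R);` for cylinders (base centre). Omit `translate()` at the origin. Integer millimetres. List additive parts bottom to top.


cube([240, 240, 100]);
translate([10, 10, 100]) cube([220, 220, 60]);


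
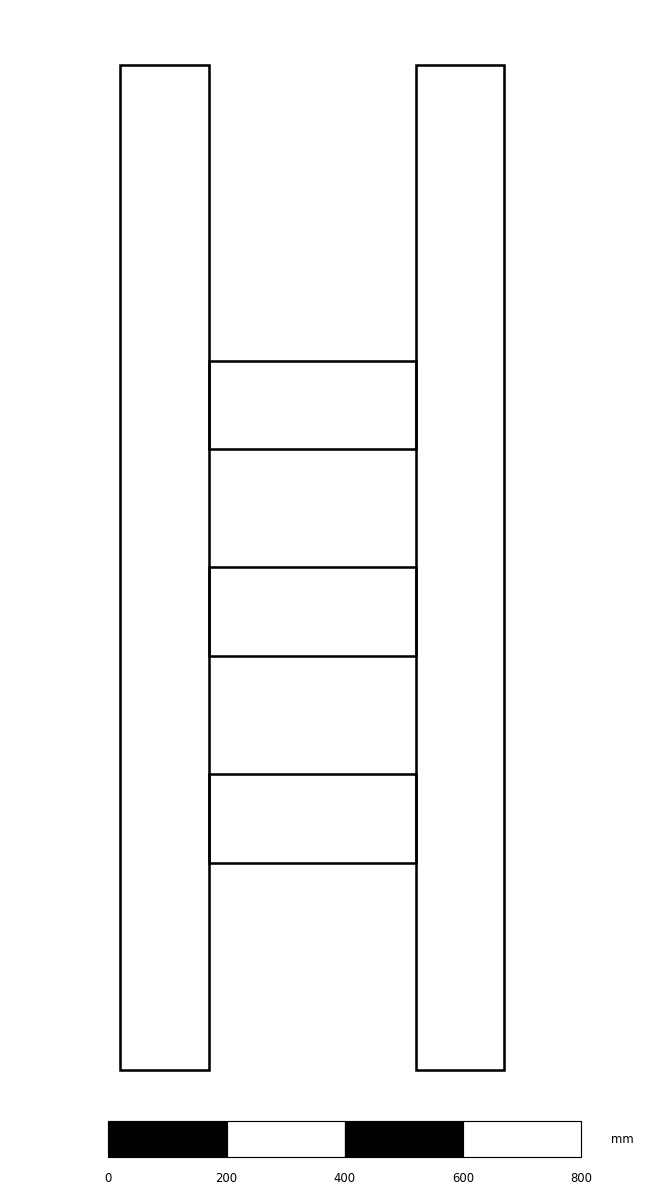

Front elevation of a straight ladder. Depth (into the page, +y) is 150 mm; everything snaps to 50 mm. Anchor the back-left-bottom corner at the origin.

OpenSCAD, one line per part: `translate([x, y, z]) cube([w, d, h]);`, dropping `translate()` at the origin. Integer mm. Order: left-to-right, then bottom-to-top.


cube([150, 150, 1700]);
translate([150, 0, 350]) cube([350, 150, 150]);
translate([150, 0, 700]) cube([350, 150, 150]);
translate([150, 0, 1050]) cube([350, 150, 150]);
translate([500, 0, 0]) cube([150, 150, 1700]);
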